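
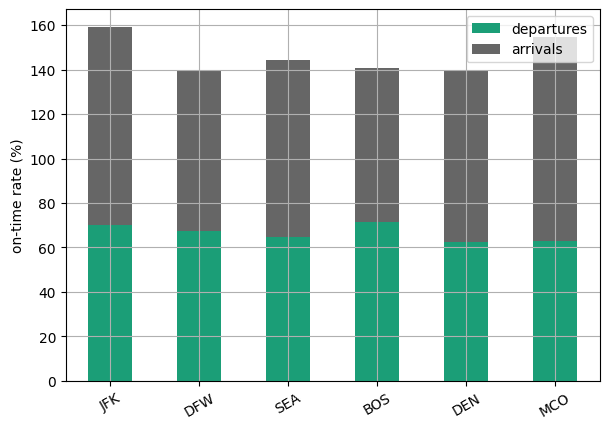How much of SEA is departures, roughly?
≈ 60

departures top ≈ 60, bottom ≈ 0; segment ≈ 60.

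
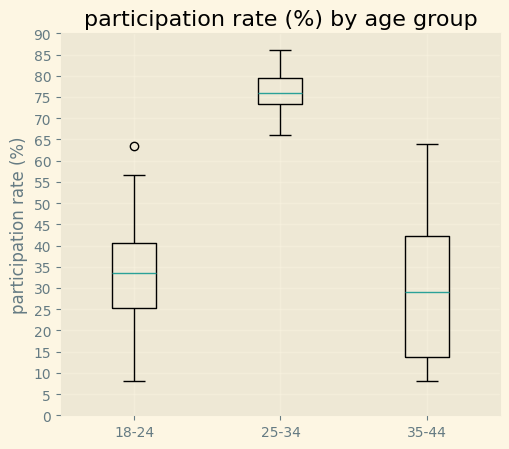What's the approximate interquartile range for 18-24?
≈ 15

Q3 ≈ 40, Q1 ≈ 25; IQR ≈ 15.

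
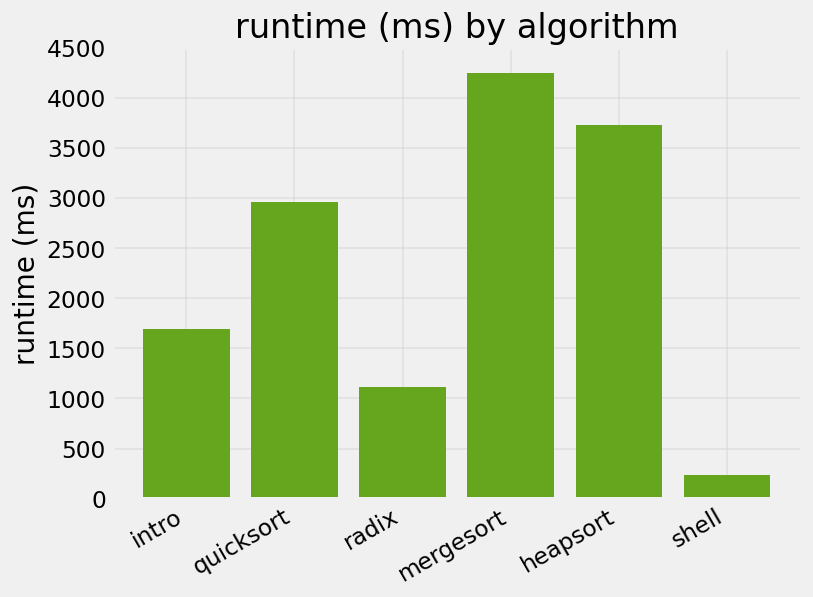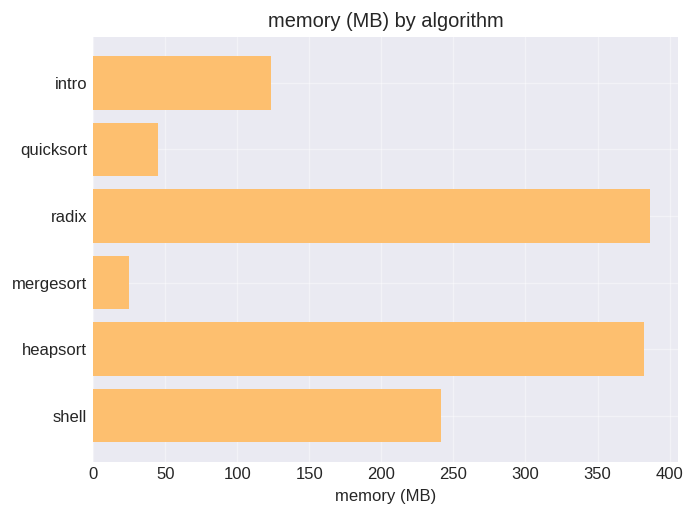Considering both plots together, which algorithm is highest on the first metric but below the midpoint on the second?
mergesort

Chart 2 median memory (MB) ≈ 200; below-median algorithms: intro, quicksort, mergesort. Among those, mergesort has the highest runtime (ms) (≈ 4000).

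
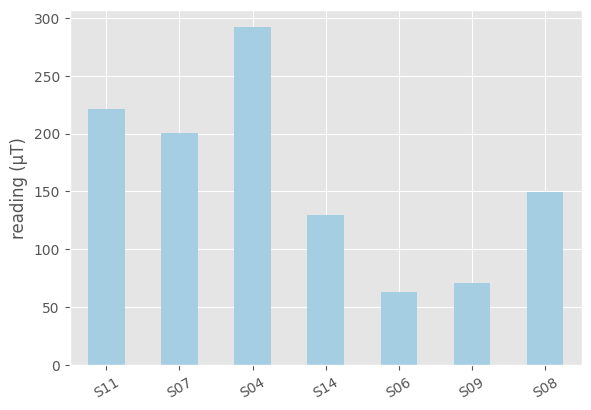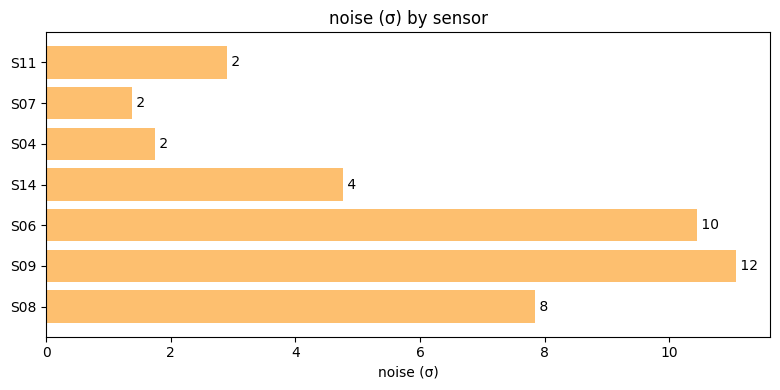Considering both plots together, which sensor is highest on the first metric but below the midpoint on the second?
Chart 2 median noise (σ) ≈ 4; below-median sensors: S11, S07, S04. Among those, S04 has the highest reading (µT) (≈ 300).

S04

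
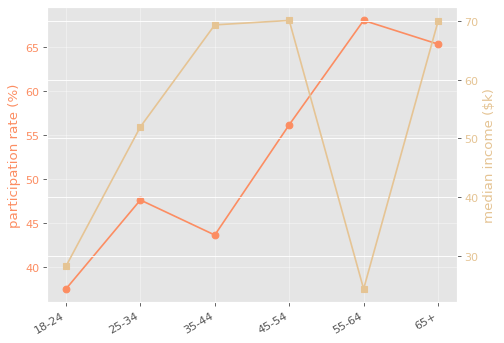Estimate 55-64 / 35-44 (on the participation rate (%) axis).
55-64 ≈ 70, 35-44 ≈ 45; 70/45 ≈ 1.56.

≈ 1.56×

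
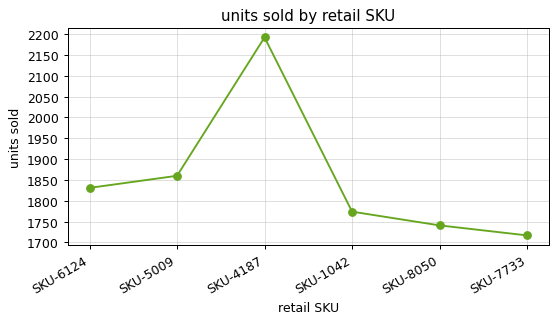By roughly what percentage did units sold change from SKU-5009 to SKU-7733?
SKU-5009 ≈ 1850, SKU-7733 ≈ 1700; (1700 − 1850) / 1850 ≈ -8.1%.

≈ -8.1%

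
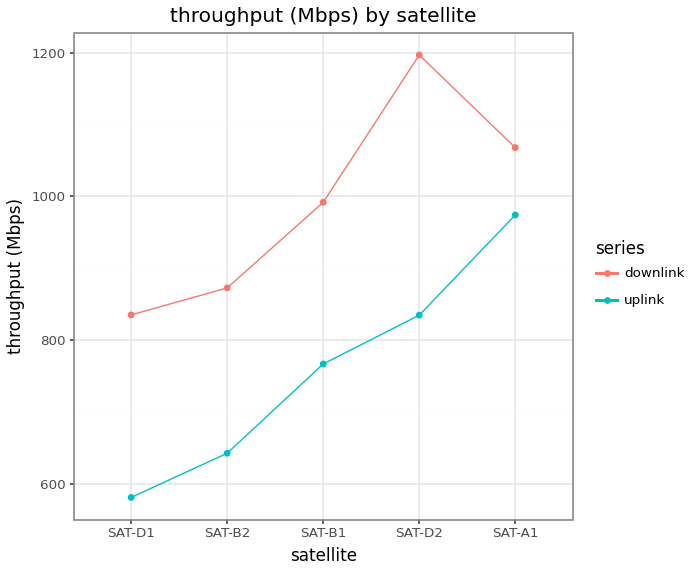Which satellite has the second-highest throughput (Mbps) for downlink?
Top 3 for downlink: SAT-D2 ≈ 1200, SAT-A1 ≈ 1100, SAT-B1 ≈ 1000.

SAT-A1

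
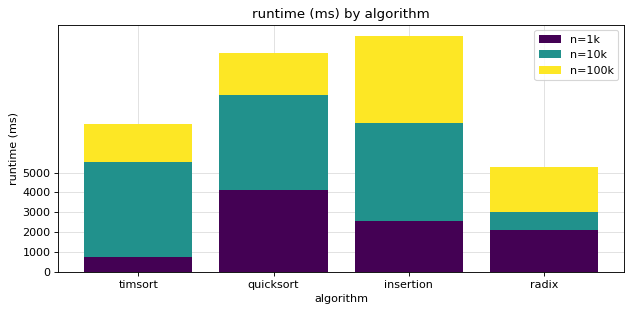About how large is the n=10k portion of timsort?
n=10k top ≈ 6000, bottom ≈ 1000; segment ≈ 5000.

≈ 5000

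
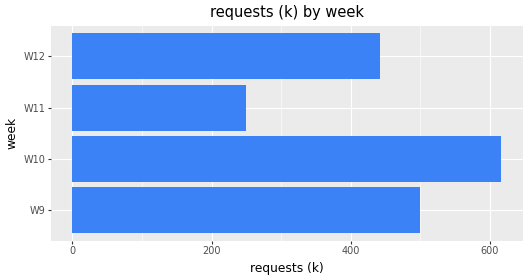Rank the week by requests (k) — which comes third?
Top 4: W10 ≈ 600, W9 ≈ 500, W12 ≈ 400, W11 ≈ 200.

W12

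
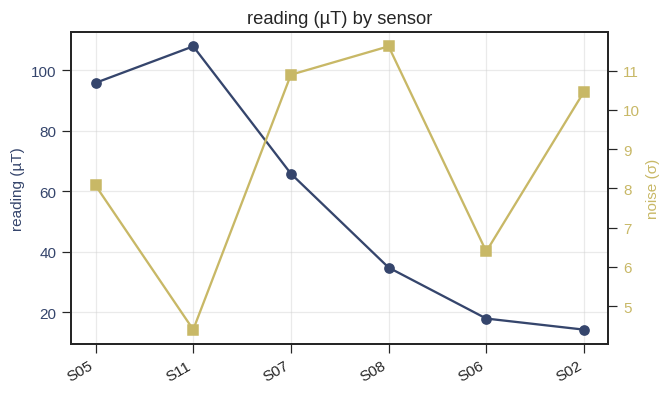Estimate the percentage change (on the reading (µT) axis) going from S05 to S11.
≈ +10%

S05 ≈ 100, S11 ≈ 110; (110 − 100) / 100 ≈ +10%.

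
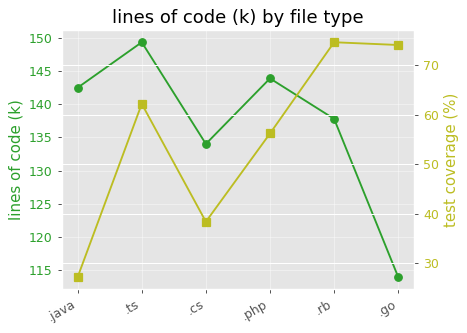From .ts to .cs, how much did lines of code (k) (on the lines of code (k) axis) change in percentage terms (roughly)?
.ts ≈ 150, .cs ≈ 135; (135 − 150) / 150 ≈ -10%.

≈ -10%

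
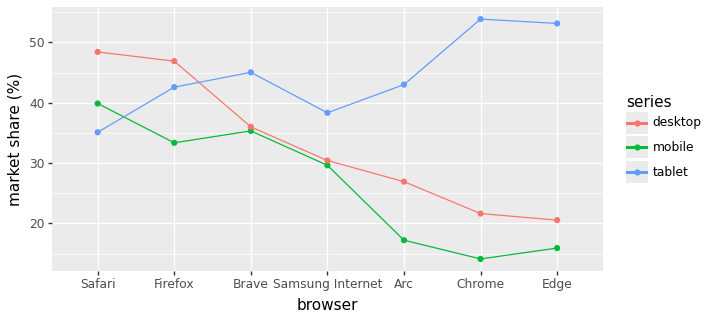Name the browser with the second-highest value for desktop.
Firefox

Top 3 for desktop: Safari ≈ 50, Firefox ≈ 45, Brave ≈ 35.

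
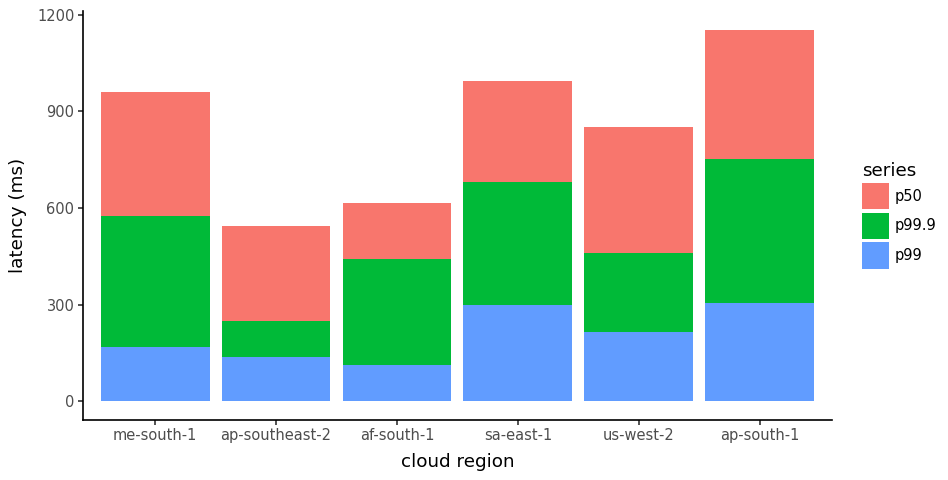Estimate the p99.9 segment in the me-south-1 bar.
≈ 400

p99.9 top ≈ 600, bottom ≈ 200; segment ≈ 400.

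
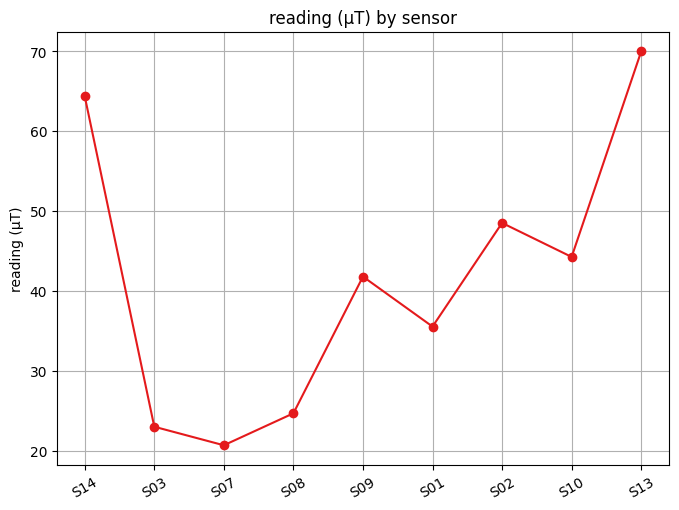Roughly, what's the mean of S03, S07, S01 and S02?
≈ 32

(25 + 20 + 35 + 50) / 4 ≈ 32.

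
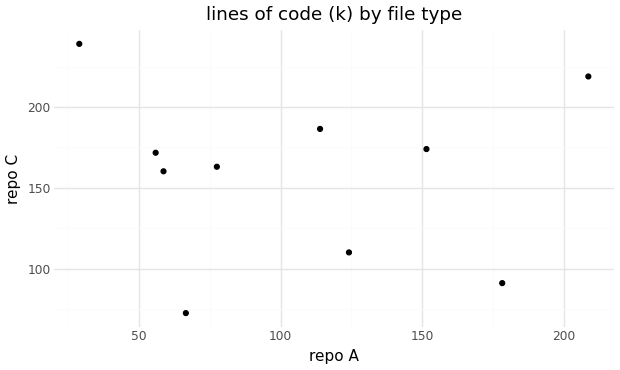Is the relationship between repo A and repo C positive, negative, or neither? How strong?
Points are roughly uncorrelated; weak (|r| ≈ 0.1).

no clear correlation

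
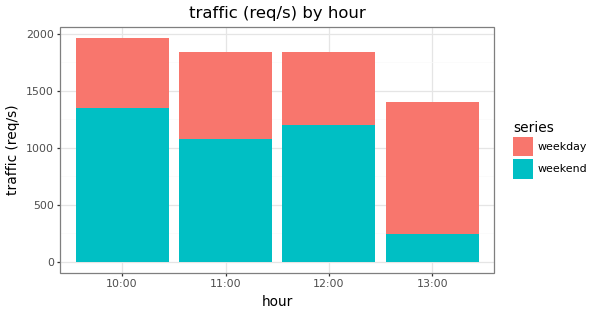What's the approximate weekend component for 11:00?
weekend top ≈ 1000, bottom ≈ 0; segment ≈ 1000.

≈ 1000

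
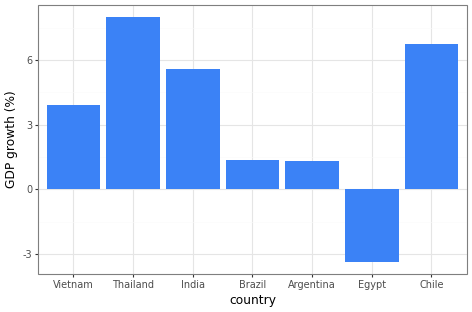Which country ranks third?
India

Top 4: Thailand ≈ 8, Chile ≈ 7, India ≈ 6, Vietnam ≈ 4.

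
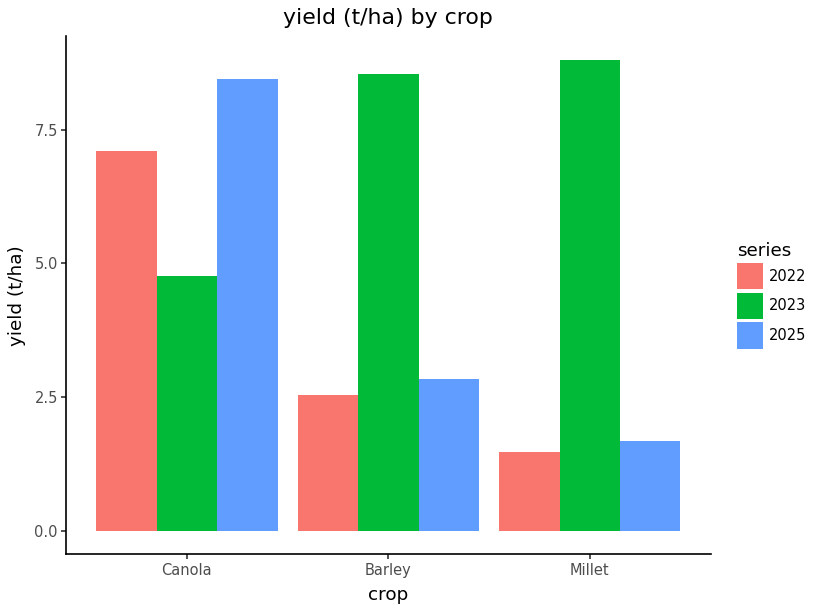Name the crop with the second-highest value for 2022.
Top 3 for 2022: Canola ≈ 7, Barley ≈ 3, Millet ≈ 1.

Barley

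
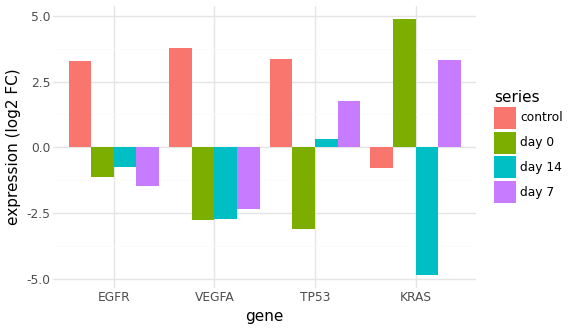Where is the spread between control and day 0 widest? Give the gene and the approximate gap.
VEGFA: control ≈ 4, day 0 ≈ -3 → gap ≈ 7. Next-largest (TP53) is only ≈ 6.

VEGFA, ≈ 7 log2 FC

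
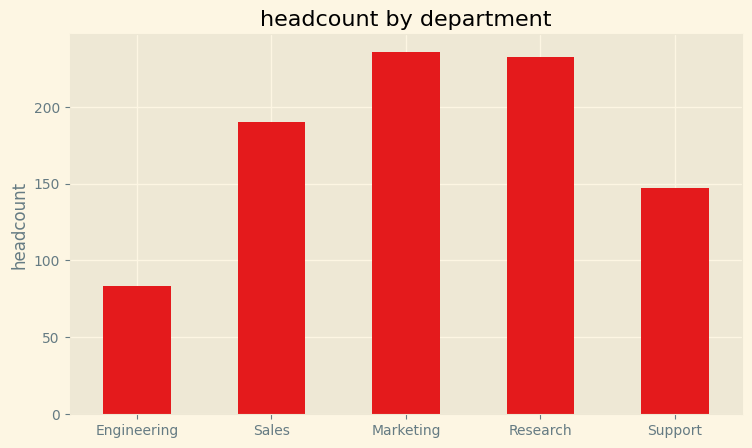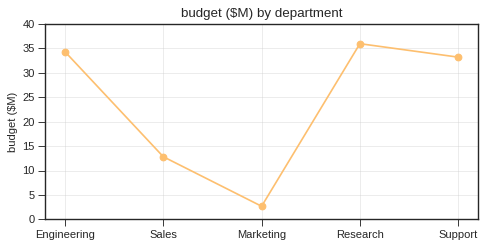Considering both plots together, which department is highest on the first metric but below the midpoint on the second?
Marketing

Chart 2 median budget ($M) ≈ 35; below-median departments: Sales, Marketing. Among those, Marketing has the highest headcount (≈ 225).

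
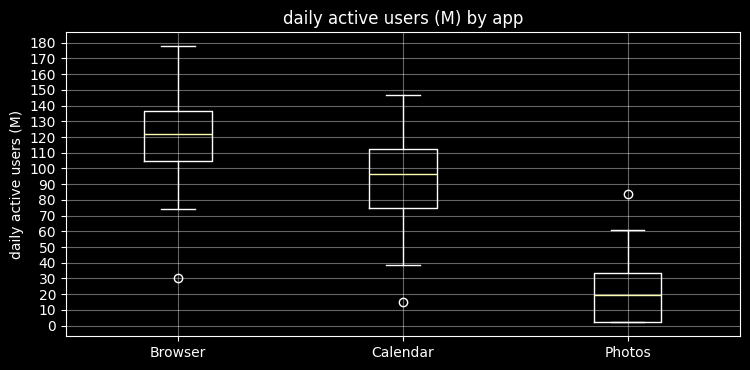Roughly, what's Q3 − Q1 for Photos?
Q3 ≈ 30, Q1 ≈ 0; IQR ≈ 30.

≈ 30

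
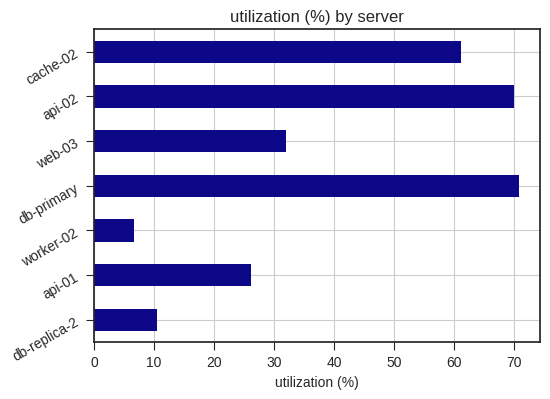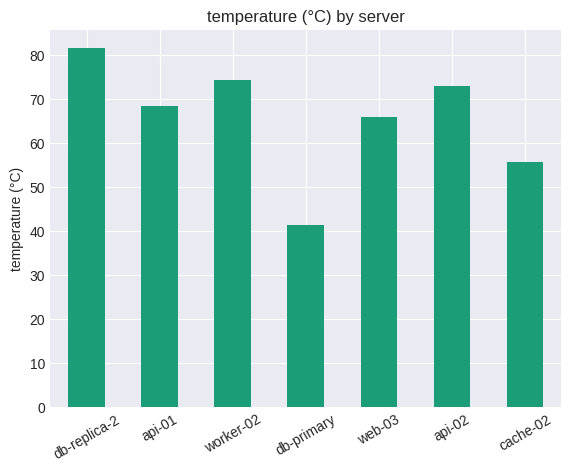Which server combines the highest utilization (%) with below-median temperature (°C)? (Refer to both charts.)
Chart 2 median temperature (°C) ≈ 70; below-median servers: db-primary, web-03, cache-02. Among those, db-primary has the highest utilization (%) (≈ 70).

db-primary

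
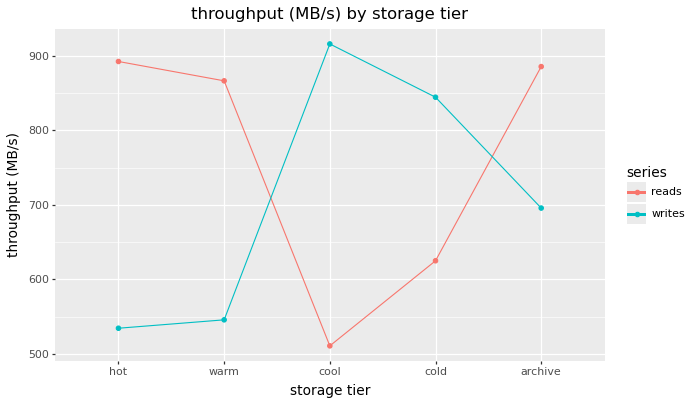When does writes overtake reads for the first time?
cool

warm: writes ≈ 550 vs reads ≈ 850 (not yet); cool: writes ≈ 900 vs reads ≈ 500 (first crossover).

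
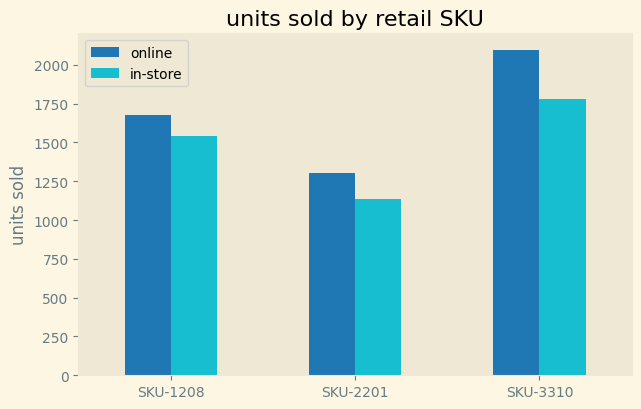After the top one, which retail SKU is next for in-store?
SKU-1208

Top 3 for in-store: SKU-3310 ≈ 1800, SKU-1208 ≈ 1600, SKU-2201 ≈ 1200.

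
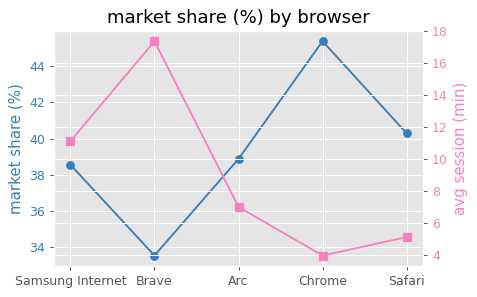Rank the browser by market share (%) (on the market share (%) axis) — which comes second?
Safari

Top 3 (on the market share (%) axis): Chrome ≈ 45, Safari ≈ 40, Arc ≈ 39.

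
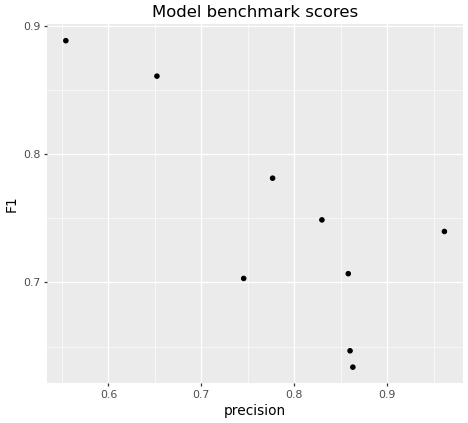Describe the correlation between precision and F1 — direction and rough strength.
Points are negatively correlated; strong (|r| ≈ 0.8).

negative, strong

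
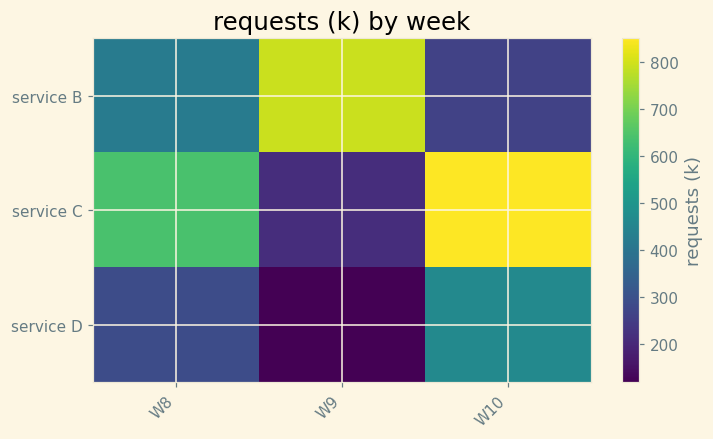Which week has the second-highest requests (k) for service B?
Top 3 for service B: W9 ≈ 800, W8 ≈ 400, W10 ≈ 300.

W8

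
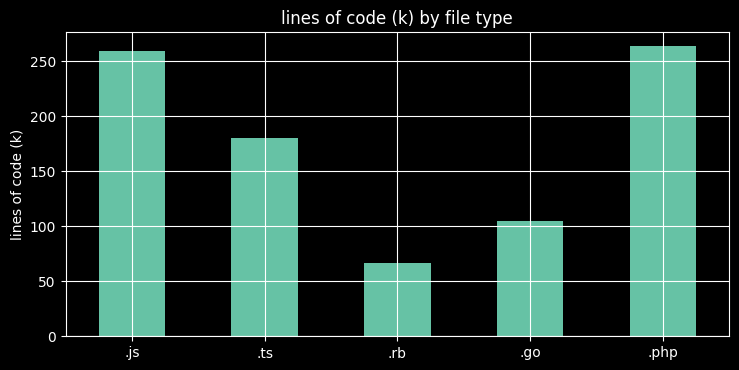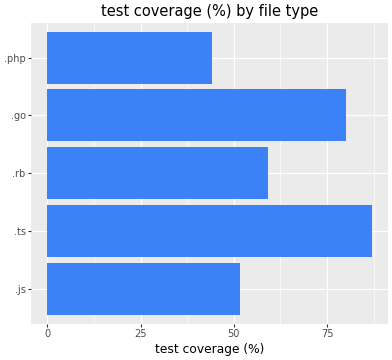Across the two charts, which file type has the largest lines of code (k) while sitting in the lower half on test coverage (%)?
.php

Chart 2 median test coverage (%) ≈ 60; below-median file types: .js, .php. Among those, .php has the highest lines of code (k) (≈ 275).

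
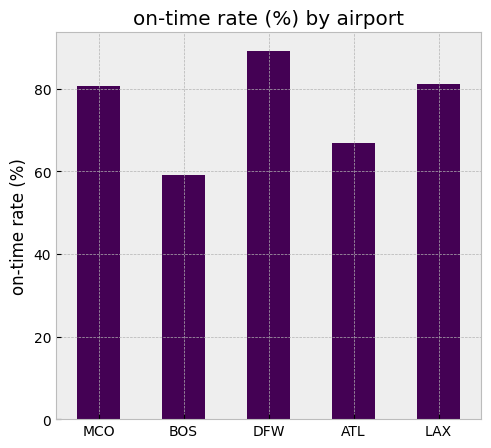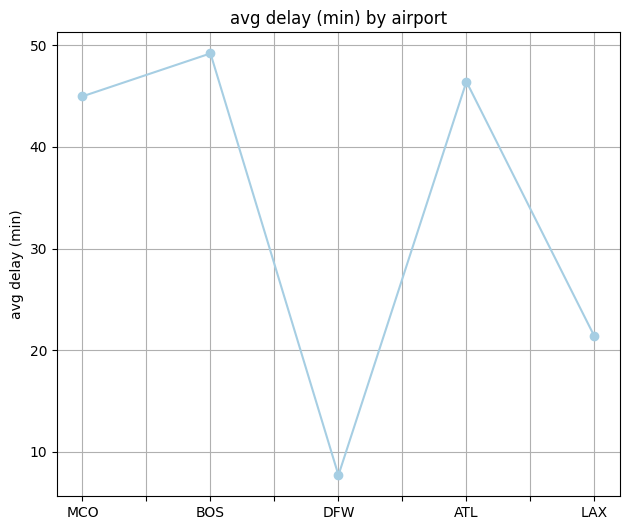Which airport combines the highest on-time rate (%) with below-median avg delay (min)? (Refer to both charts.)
Chart 2 median avg delay (min) ≈ 45; below-median airports: DFW, LAX. Among those, DFW has the highest on-time rate (%) (≈ 90).

DFW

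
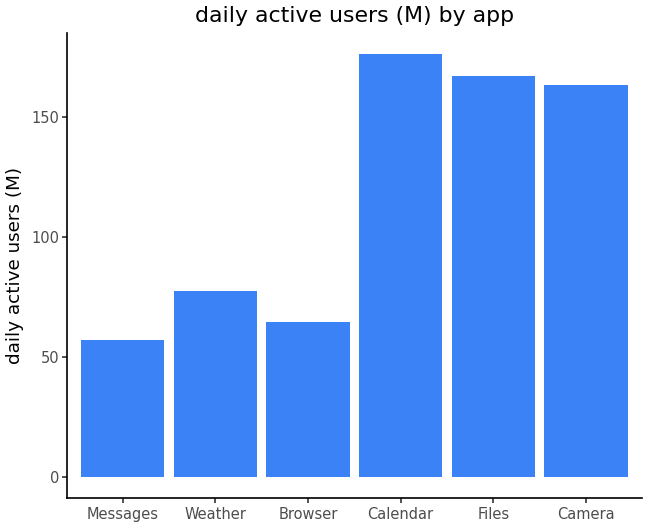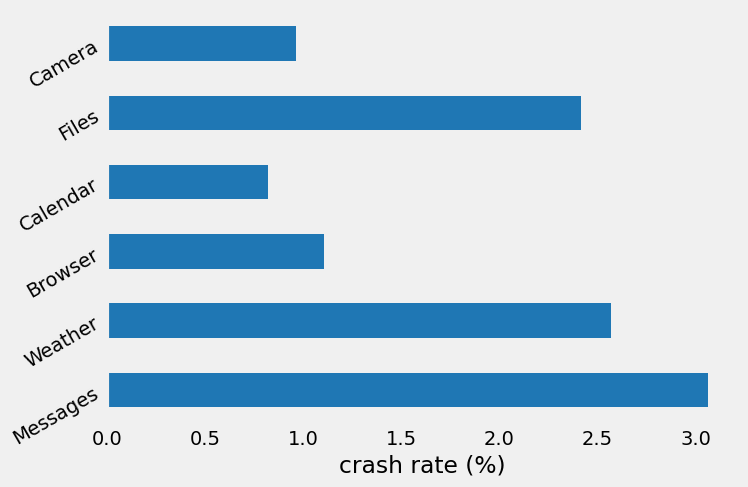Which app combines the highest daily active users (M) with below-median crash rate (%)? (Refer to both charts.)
Chart 2 median crash rate (%) ≈ 2; below-median apps: Browser, Calendar, Camera. Among those, Calendar has the highest daily active users (M) (≈ 180).

Calendar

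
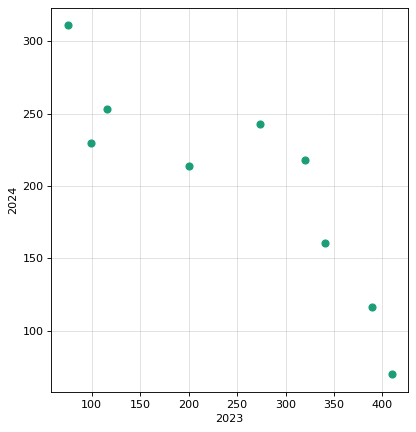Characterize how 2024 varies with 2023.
negative, strong

Points are negatively correlated; strong (|r| ≈ 0.9).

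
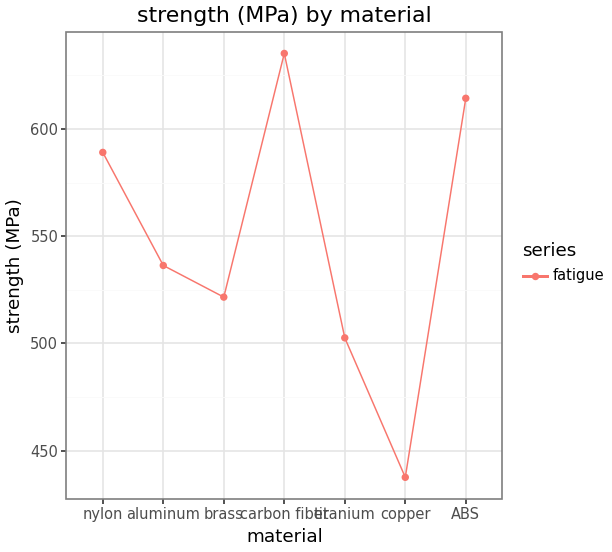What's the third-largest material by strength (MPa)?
Top 4: carbon fiber ≈ 640, ABS ≈ 620, nylon ≈ 580, aluminum ≈ 540.

nylon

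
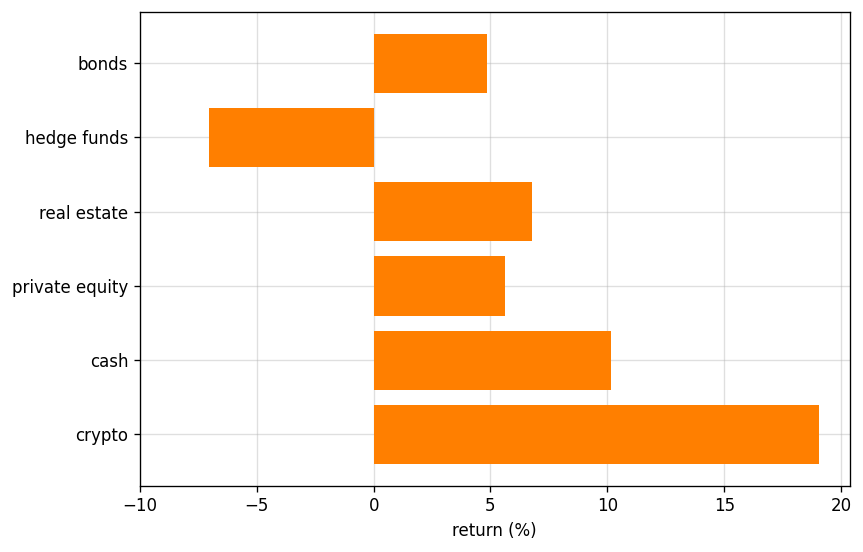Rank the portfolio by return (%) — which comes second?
Top 3: crypto ≈ 20, cash ≈ 10, real estate ≈ 5.

cash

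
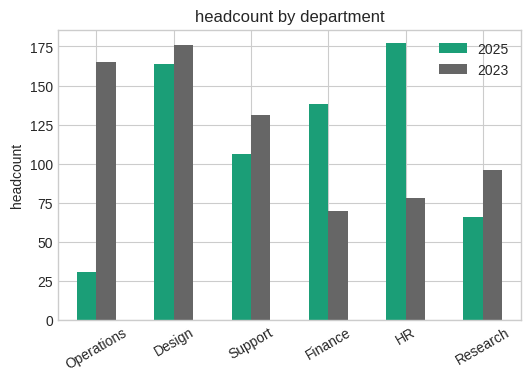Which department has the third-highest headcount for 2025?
Top 4 for 2025: HR ≈ 180, Design ≈ 160, Finance ≈ 140, Support ≈ 100.

Finance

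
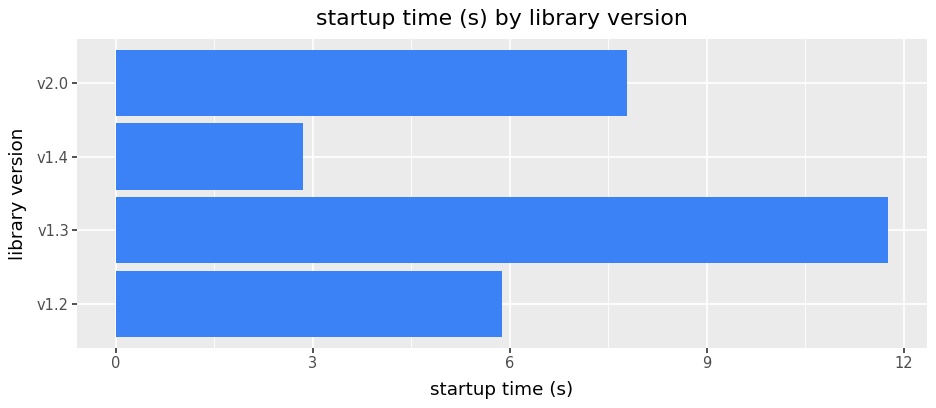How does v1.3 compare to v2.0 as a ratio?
≈ 1.5×

v1.3 ≈ 12, v2.0 ≈ 8; 12/8 ≈ 1.5.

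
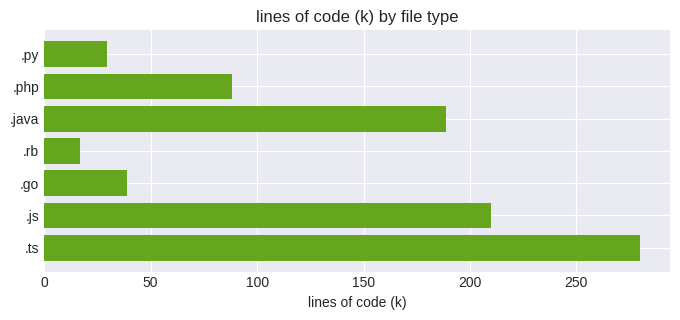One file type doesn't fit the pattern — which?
.ts

.ts ≈ 275; the rest sit between ≈ 25 and ≈ 200.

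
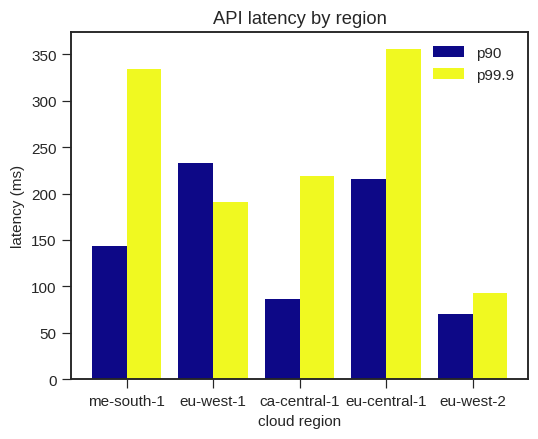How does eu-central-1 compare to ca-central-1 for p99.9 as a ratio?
eu-central-1 ≈ 350, ca-central-1 ≈ 200; 350/200 ≈ 1.75.

≈ 1.75×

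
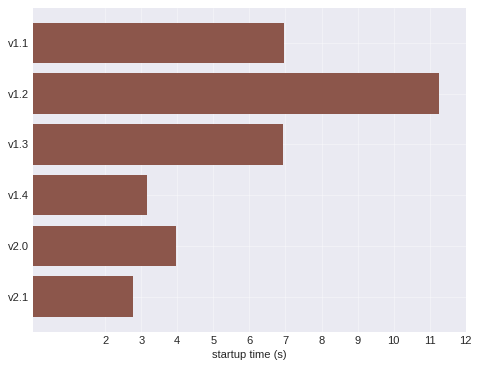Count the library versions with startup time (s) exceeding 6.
Above 6: v1.1, v1.2, v1.3.

3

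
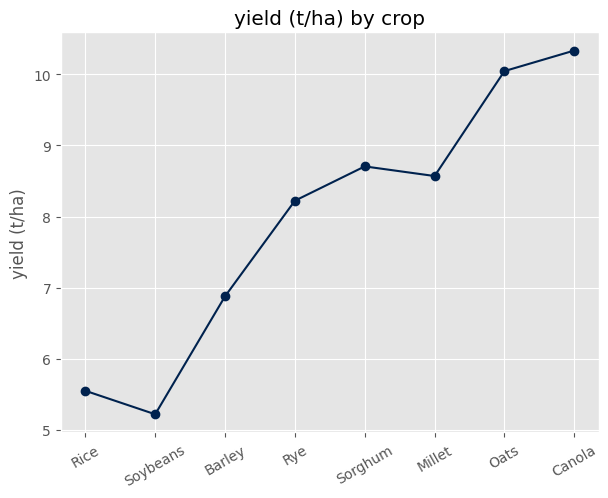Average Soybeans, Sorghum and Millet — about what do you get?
≈ 7.33

(5.0 + 8.5 + 8.5) / 3 ≈ 7.33.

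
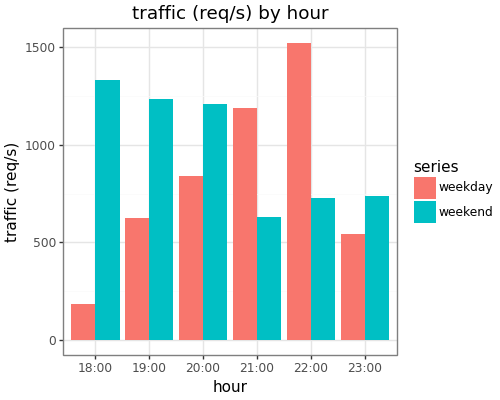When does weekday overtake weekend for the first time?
20:00: weekday ≈ 800 vs weekend ≈ 1200 (not yet); 21:00: weekday ≈ 1200 vs weekend ≈ 600 (first crossover).

21:00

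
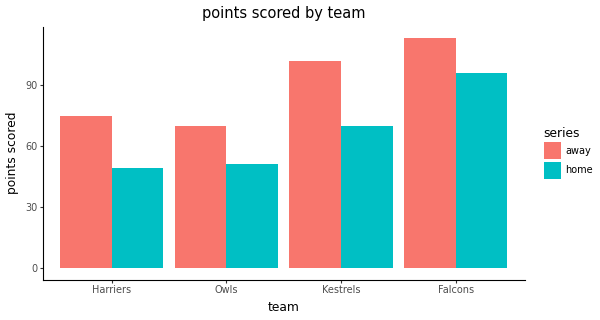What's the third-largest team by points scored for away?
Top 4 for away: Falcons ≈ 110, Kestrels ≈ 100, Harriers ≈ 80, Owls ≈ 70.

Harriers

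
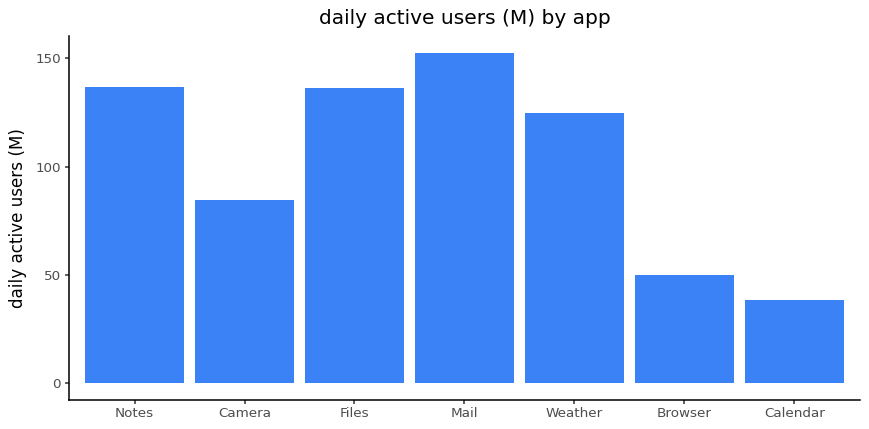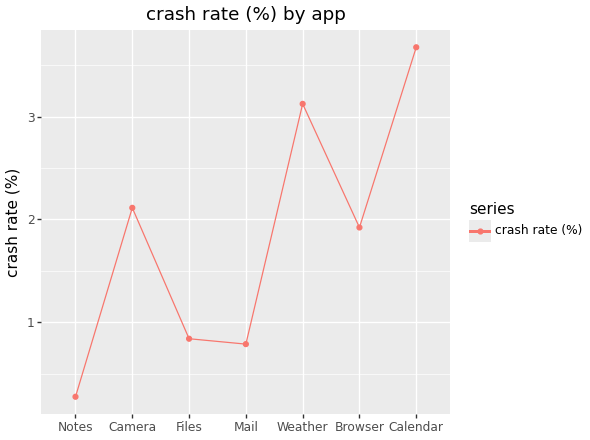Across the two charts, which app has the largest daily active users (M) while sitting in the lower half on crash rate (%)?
Chart 2 median crash rate (%) ≈ 2; below-median apps: Notes, Files, Mail. Among those, Mail has the highest daily active users (M) (≈ 160).

Mail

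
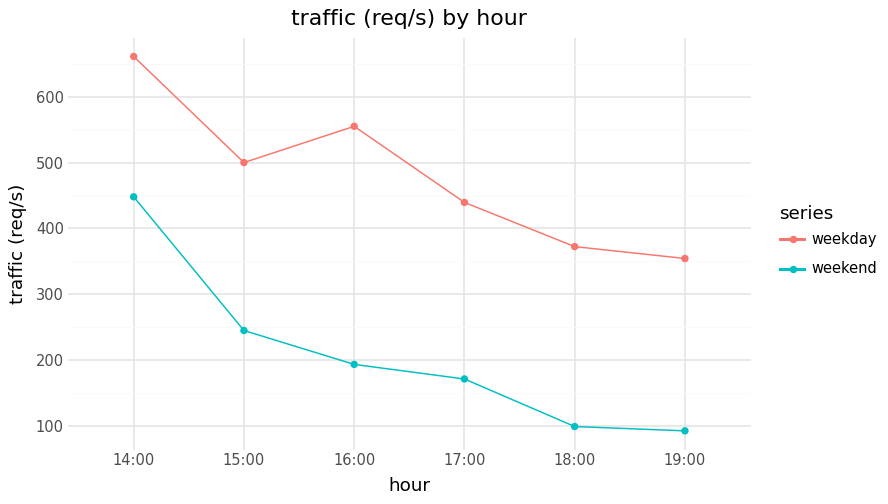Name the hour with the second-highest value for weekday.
Top 3 for weekday: 14:00 ≈ 650, 16:00 ≈ 550, 15:00 ≈ 500.

16:00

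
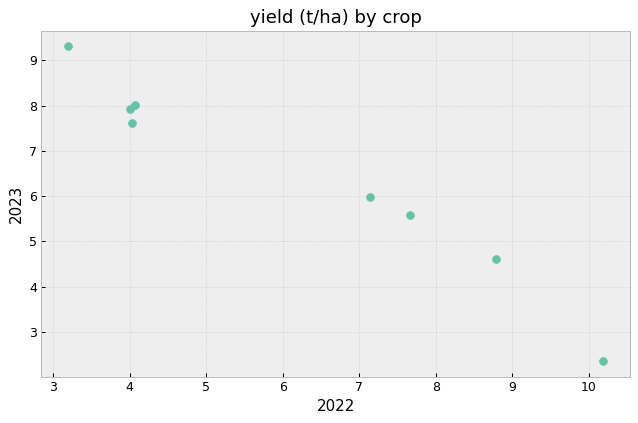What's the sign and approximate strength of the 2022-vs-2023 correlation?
negative, strong

Points are negatively correlated; strong (|r| ≈ 1.0).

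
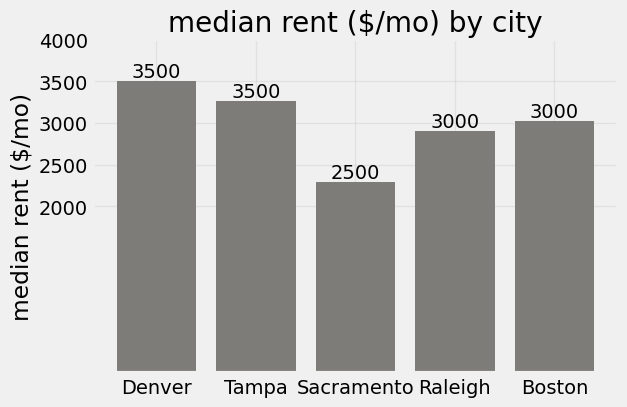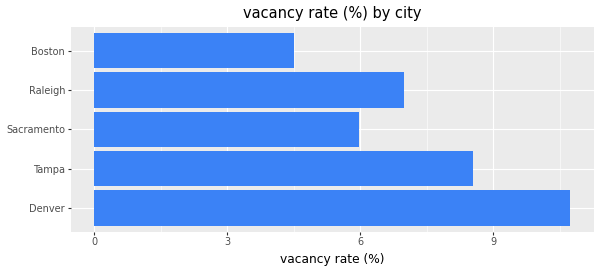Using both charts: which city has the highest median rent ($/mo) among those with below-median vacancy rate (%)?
Chart 2 median vacancy rate (%) ≈ 7; below-median cities: Sacramento, Boston. Among those, Boston has the highest median rent ($/mo) (≈ 3000).

Boston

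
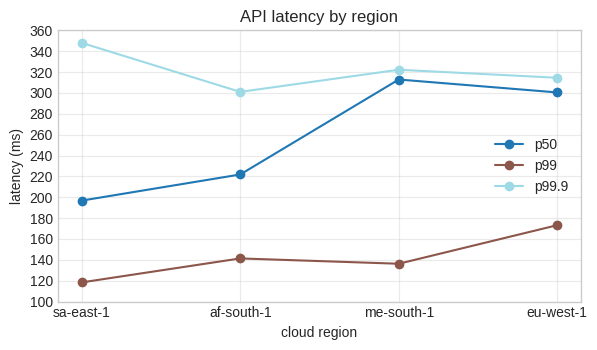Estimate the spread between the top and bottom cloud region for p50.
Max me-south-1 ≈ 320, min sa-east-1 ≈ 200; range ≈ 120.

≈ 120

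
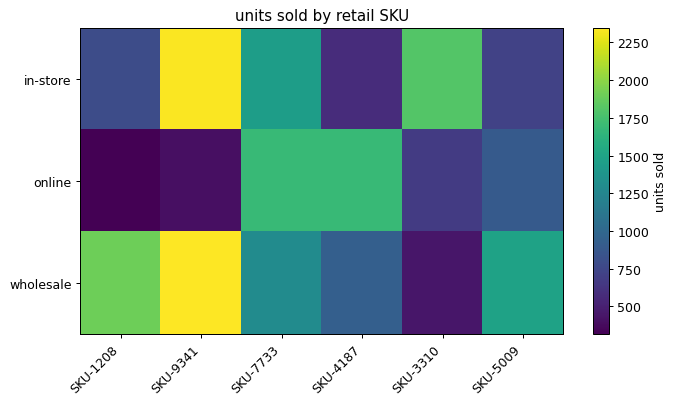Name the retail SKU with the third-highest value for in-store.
Top 4 for in-store: SKU-9341 ≈ 2400, SKU-3310 ≈ 1800, SKU-7733 ≈ 1400, SKU-1208 ≈ 800.

SKU-7733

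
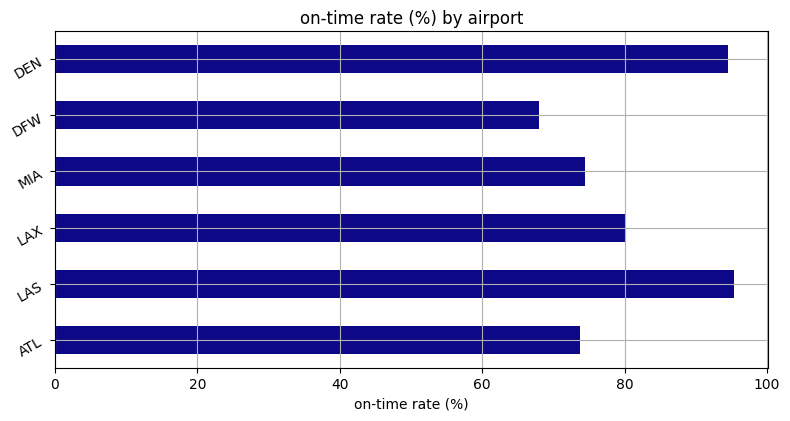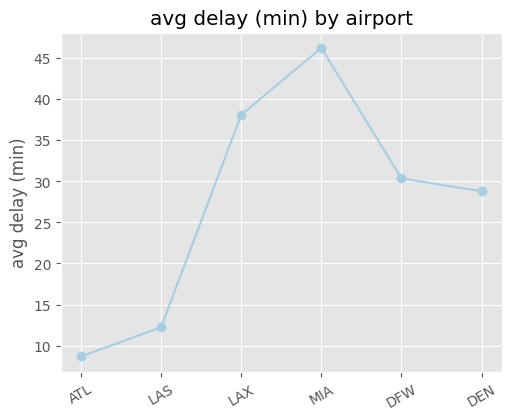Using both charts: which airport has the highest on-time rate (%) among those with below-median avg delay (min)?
LAS

Chart 2 median avg delay (min) ≈ 30; below-median airports: ATL, LAS, DEN. Among those, LAS has the highest on-time rate (%) (≈ 100).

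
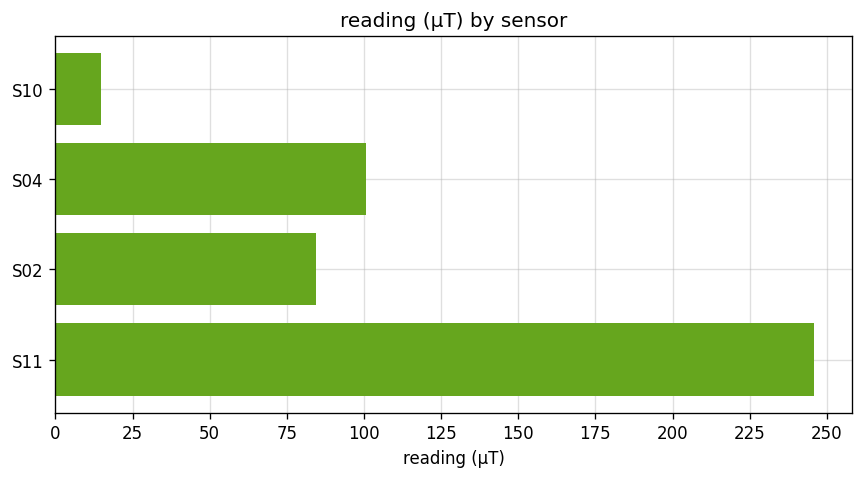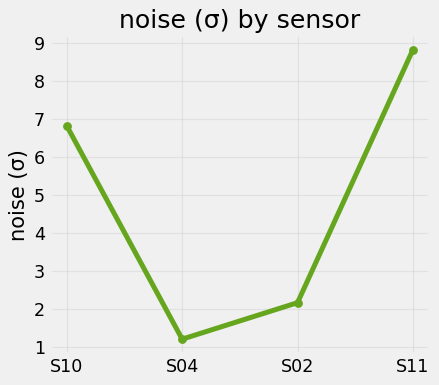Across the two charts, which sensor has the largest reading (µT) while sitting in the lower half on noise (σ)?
S04

Chart 2 median noise (σ) ≈ 4; below-median sensors: S04, S02. Among those, S04 has the highest reading (µT) (≈ 100).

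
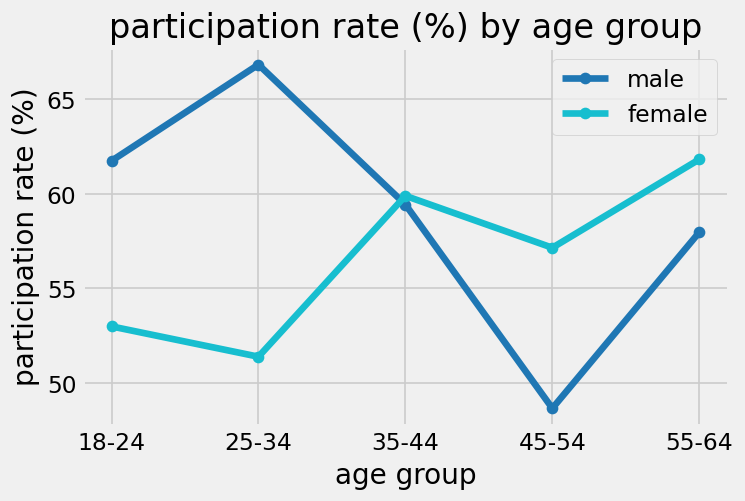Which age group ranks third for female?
45-54

Top 4 for female: 55-64 ≈ 62, 35-44 ≈ 60, 45-54 ≈ 58, 18-24 ≈ 52.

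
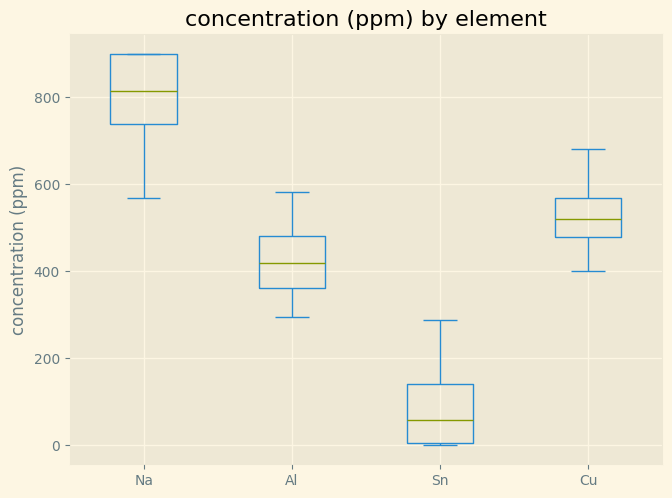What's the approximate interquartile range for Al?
Q3 ≈ 500, Q1 ≈ 400; IQR ≈ 100.

≈ 100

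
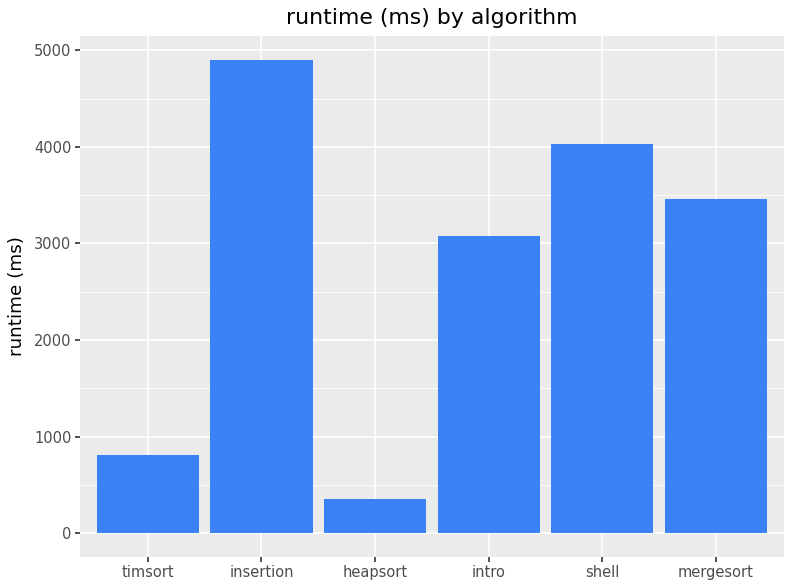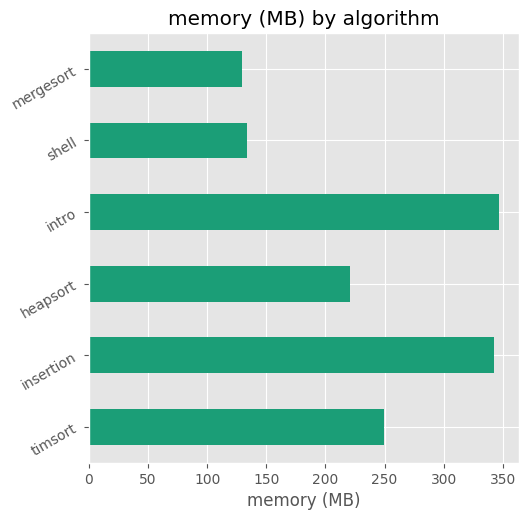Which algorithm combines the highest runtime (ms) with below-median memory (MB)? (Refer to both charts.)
shell

Chart 2 median memory (MB) ≈ 250; below-median algorithms: heapsort, shell, mergesort. Among those, shell has the highest runtime (ms) (≈ 4000).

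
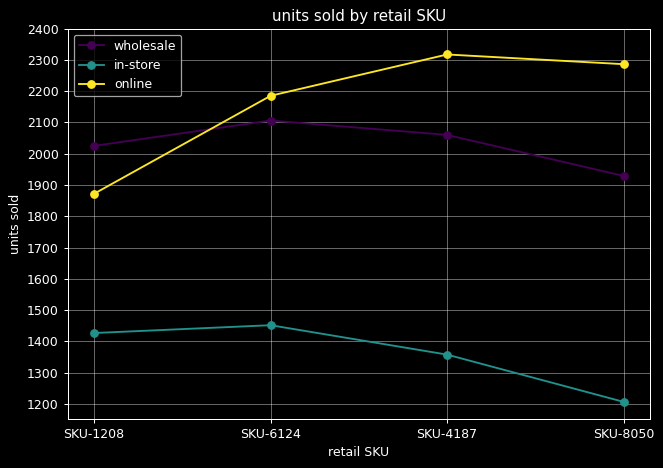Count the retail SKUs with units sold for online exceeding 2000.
3

Above 2000: SKU-6124, SKU-4187, SKU-8050.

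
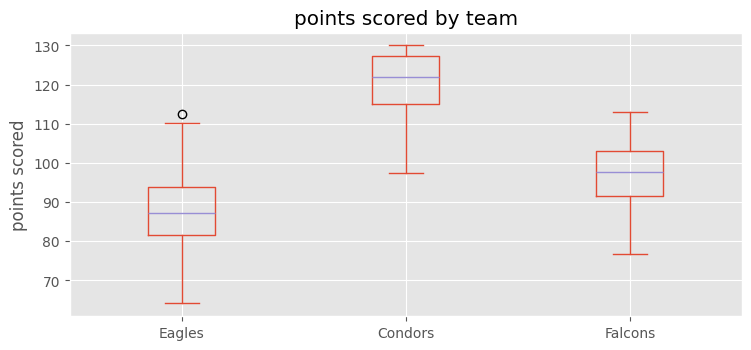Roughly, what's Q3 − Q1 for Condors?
Q3 ≈ 125, Q1 ≈ 115; IQR ≈ 10.

≈ 10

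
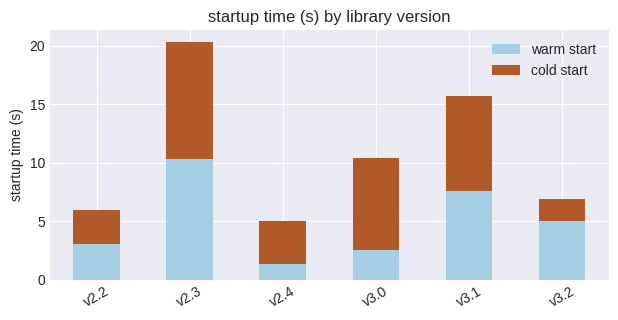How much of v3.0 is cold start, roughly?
cold start top ≈ 10, bottom ≈ 2; segment ≈ 8.

≈ 8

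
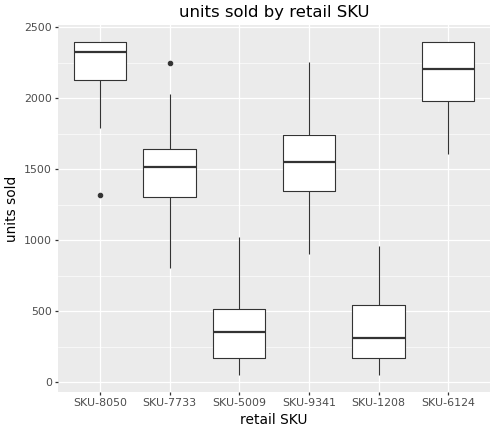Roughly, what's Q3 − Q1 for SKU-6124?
≈ 400

Q3 ≈ 2400, Q1 ≈ 2000; IQR ≈ 400.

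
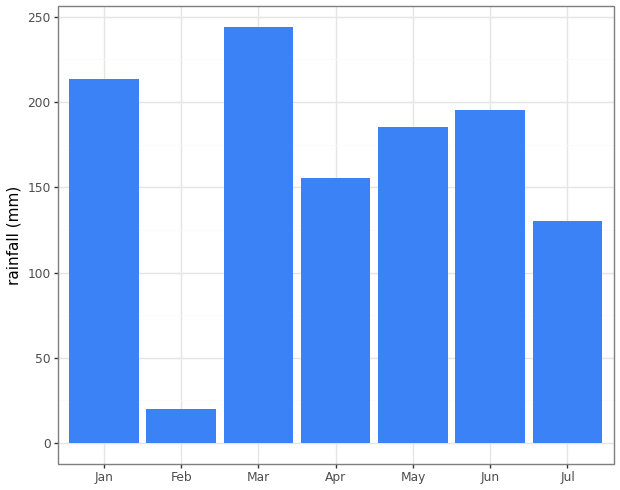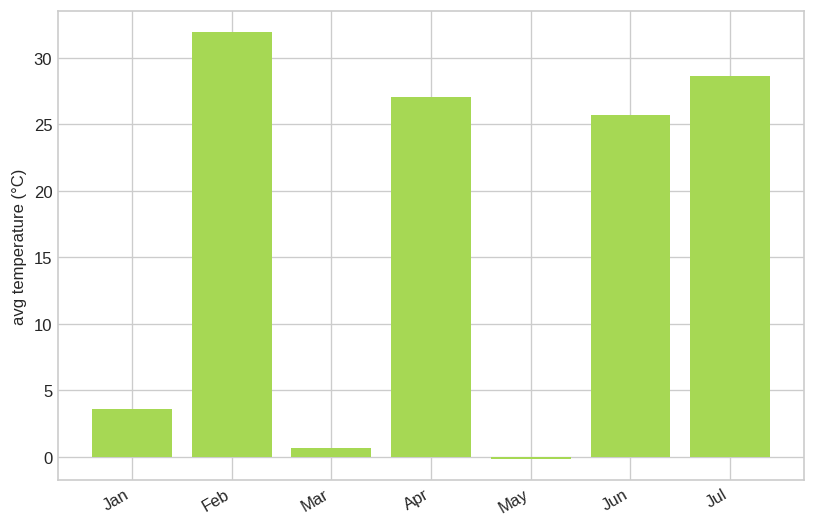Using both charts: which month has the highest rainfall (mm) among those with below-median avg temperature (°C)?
Chart 2 median avg temperature (°C) ≈ 25; below-median months: Jan, Mar, May. Among those, Mar has the highest rainfall (mm) (≈ 250).

Mar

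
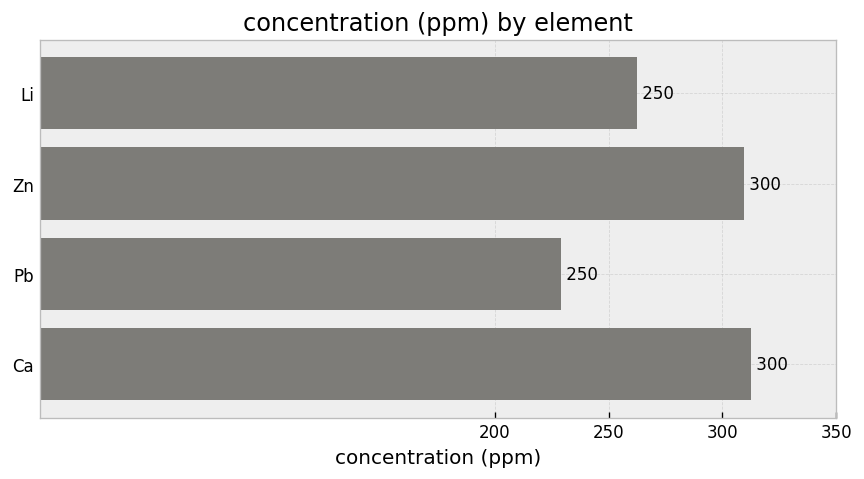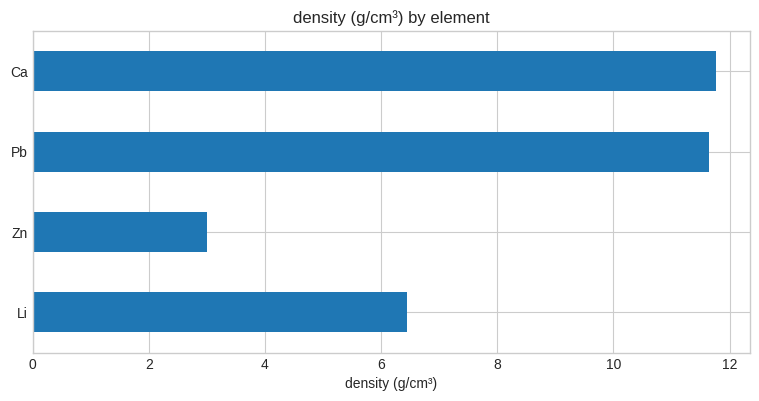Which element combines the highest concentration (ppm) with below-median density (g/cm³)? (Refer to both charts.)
Chart 2 median density (g/cm³) ≈ 10; below-median elements: Li, Zn. Among those, Zn has the highest concentration (ppm) (≈ 300).

Zn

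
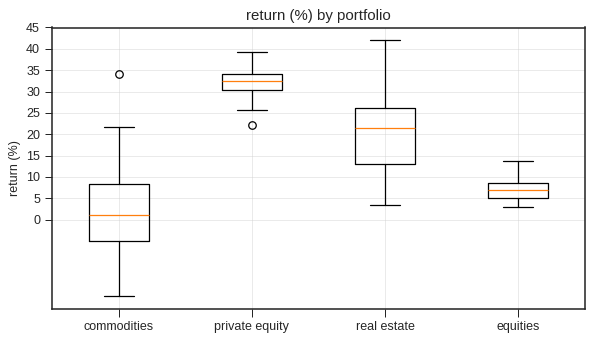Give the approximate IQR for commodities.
≈ 15

Q3 ≈ 10, Q1 ≈ -5; IQR ≈ 15.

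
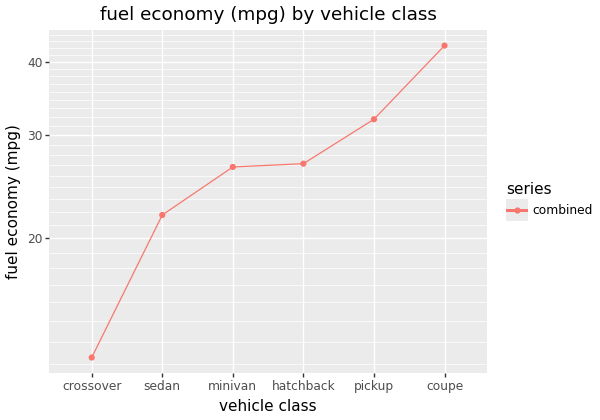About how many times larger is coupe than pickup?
coupe ≈ 45, pickup ≈ 30; 45/30 ≈ 1.5.

≈ 1.5×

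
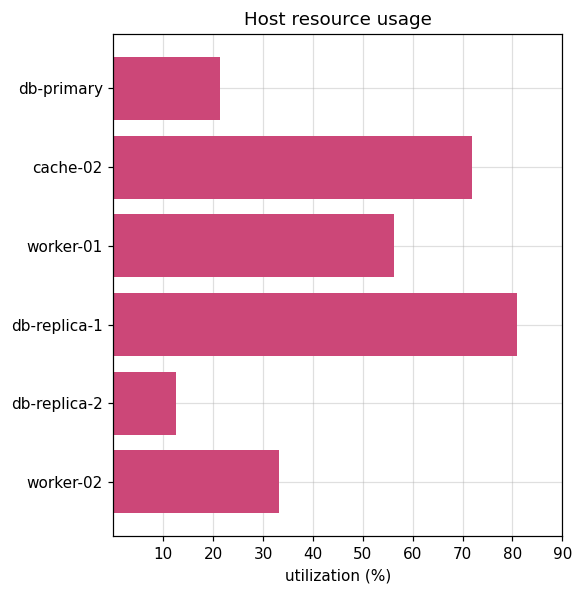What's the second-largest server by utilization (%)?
cache-02

Top 3: db-replica-1 ≈ 80, cache-02 ≈ 70, worker-01 ≈ 60.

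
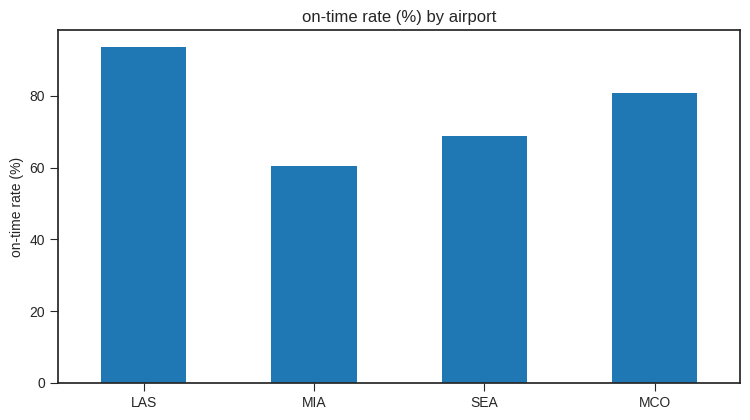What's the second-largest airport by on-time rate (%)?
Top 3: LAS ≈ 90, MCO ≈ 80, SEA ≈ 70.

MCO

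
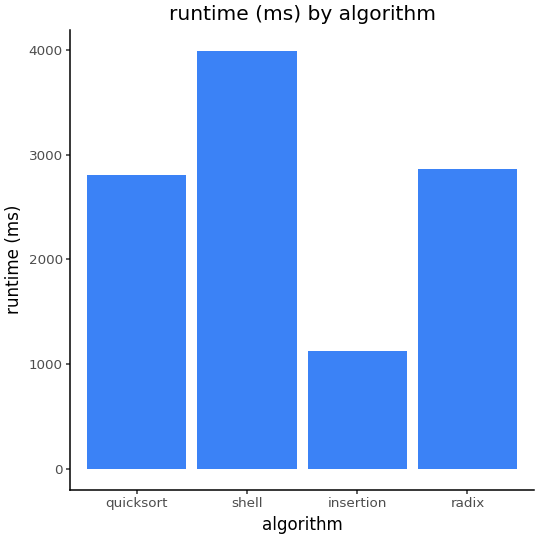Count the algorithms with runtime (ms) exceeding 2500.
3

Above 2500: quicksort, shell, radix.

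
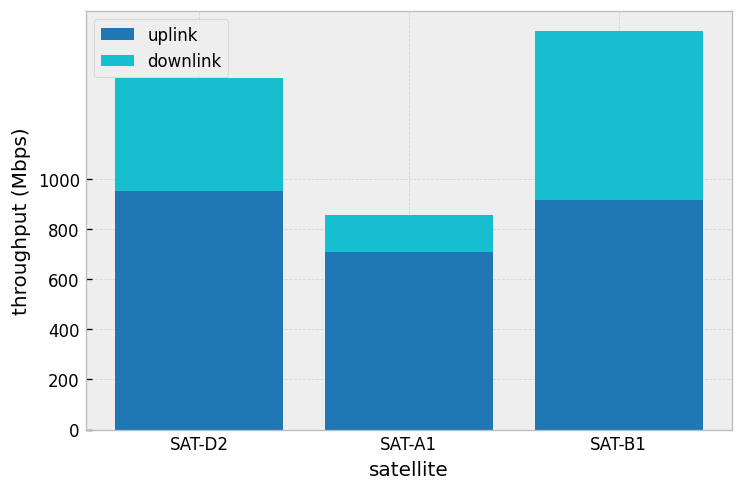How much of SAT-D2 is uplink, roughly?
uplink top ≈ 1000, bottom ≈ 0; segment ≈ 1000.

≈ 1000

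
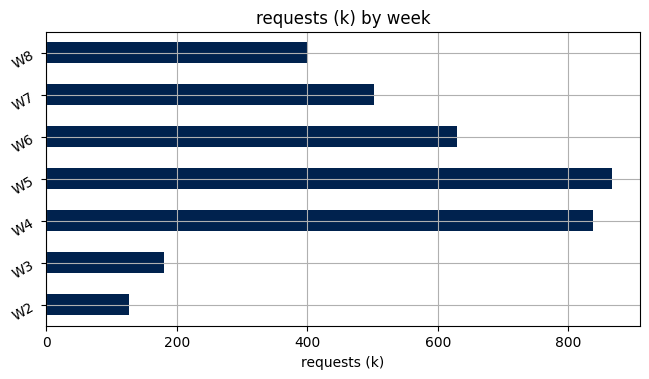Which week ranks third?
W6

Top 4: W5 ≈ 900, W4 ≈ 800, W6 ≈ 600, W7 ≈ 500.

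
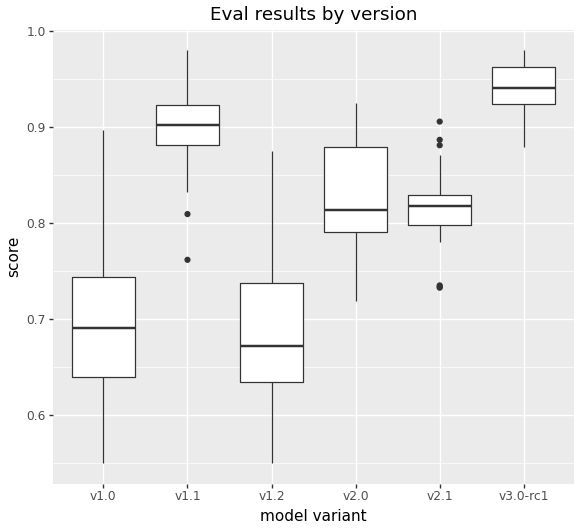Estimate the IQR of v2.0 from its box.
Q3 ≈ 0.90, Q1 ≈ 0.80; IQR ≈ 0.10.

≈ 0.10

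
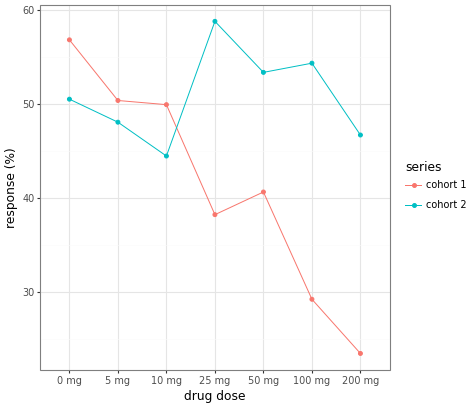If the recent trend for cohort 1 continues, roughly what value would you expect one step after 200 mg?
≈ 17.5

Last three: 40, 30, 25 → slope ≈ -7.5/step → next ≈ 17.5.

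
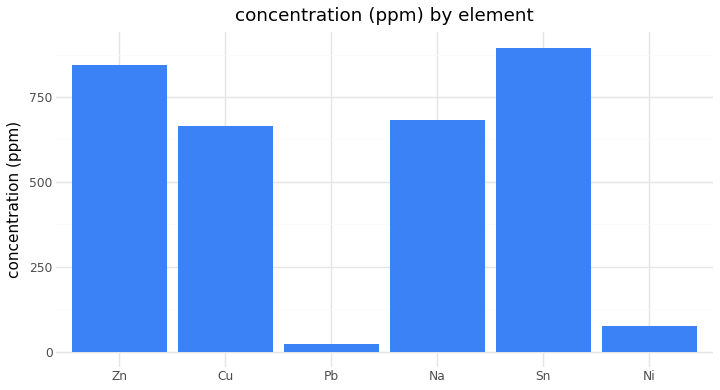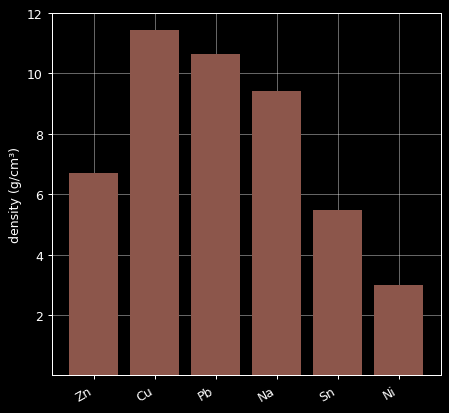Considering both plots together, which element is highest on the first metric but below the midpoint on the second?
Sn

Chart 2 median density (g/cm³) ≈ 8; below-median elements: Zn, Sn, Ni. Among those, Sn has the highest concentration (ppm) (≈ 900).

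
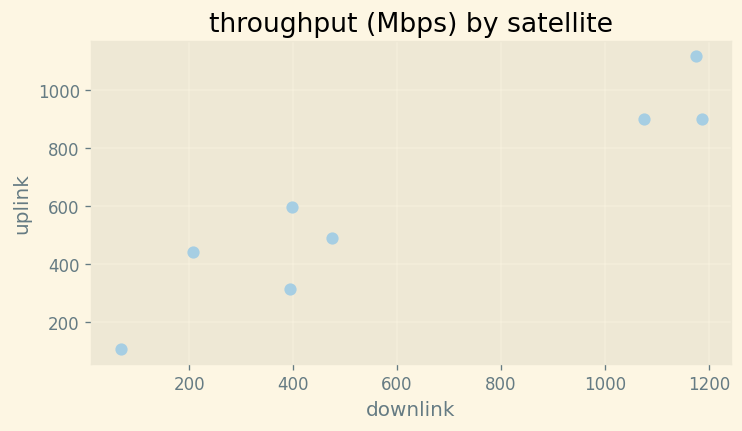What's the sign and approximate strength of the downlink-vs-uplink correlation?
positive, strong

Points are positively correlated; strong (|r| ≈ 0.9).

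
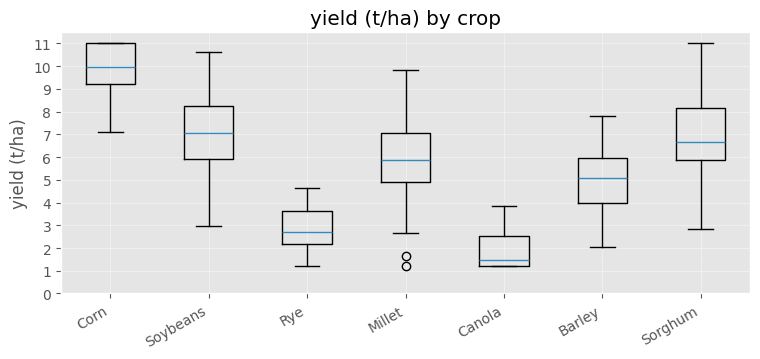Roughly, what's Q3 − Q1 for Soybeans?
≈ 2

Q3 ≈ 8, Q1 ≈ 6; IQR ≈ 2.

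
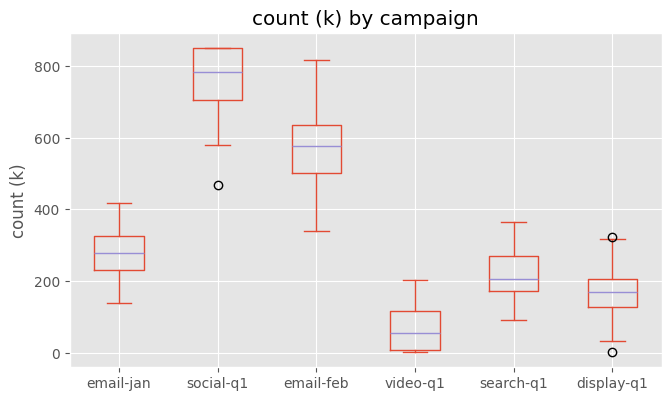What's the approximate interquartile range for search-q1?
≈ 100

Q3 ≈ 300, Q1 ≈ 200; IQR ≈ 100.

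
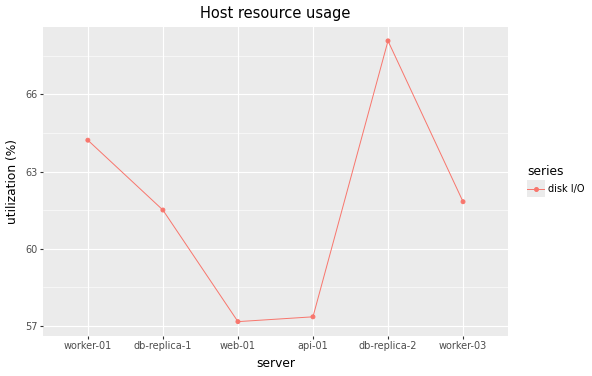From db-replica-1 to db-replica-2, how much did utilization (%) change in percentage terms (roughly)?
≈ +9.7%

db-replica-1 ≈ 62, db-replica-2 ≈ 68; (68 − 62) / 62 ≈ +9.7%.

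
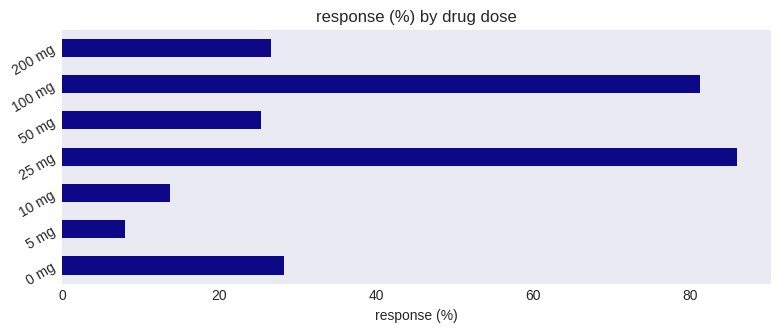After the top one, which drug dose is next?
100 mg

Top 3: 25 mg ≈ 90, 100 mg ≈ 80, 0 mg ≈ 30.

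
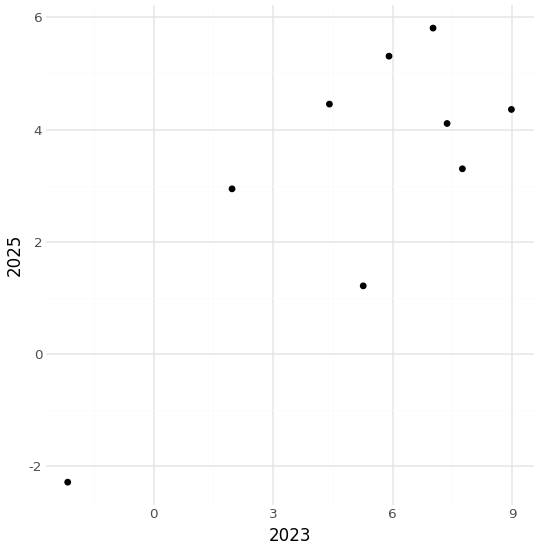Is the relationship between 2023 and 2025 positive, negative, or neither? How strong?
Points are positively correlated; strong (|r| ≈ 0.8).

positive, strong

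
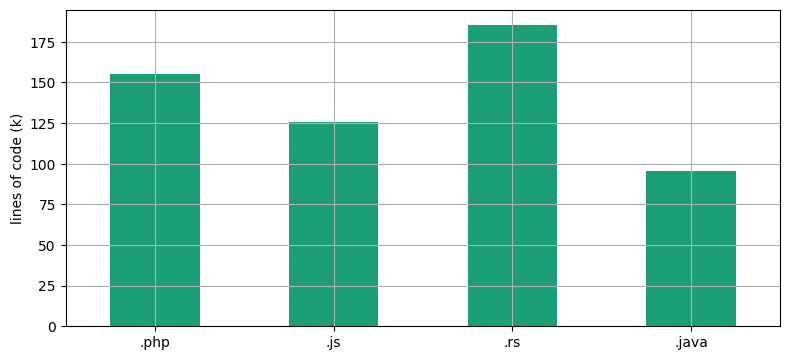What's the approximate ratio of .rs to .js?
≈ 1.5×

.rs ≈ 180, .js ≈ 120; 180/120 ≈ 1.5.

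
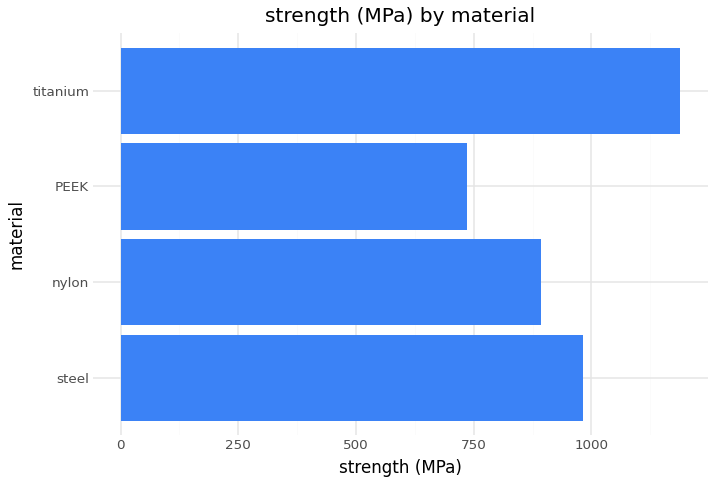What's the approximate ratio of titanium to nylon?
titanium ≈ 1200, nylon ≈ 900; 1200/900 ≈ 1.33.

≈ 1.33×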